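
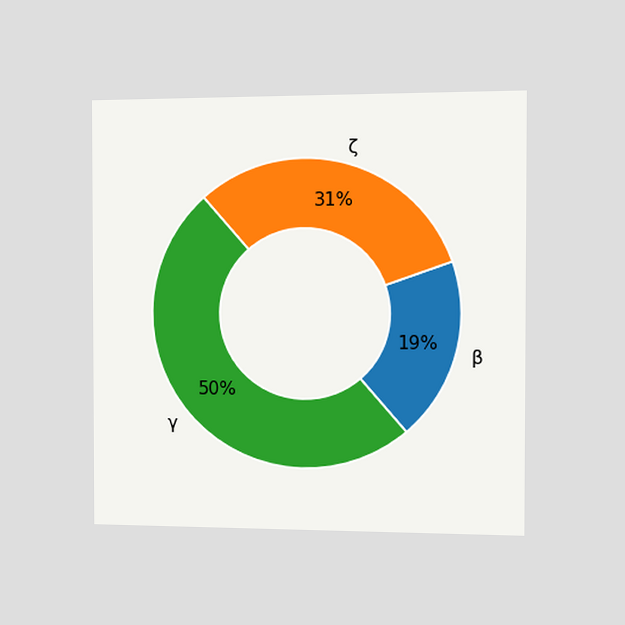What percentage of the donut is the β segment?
The chart is viewed slightly from the right. The β segment takes up 19% of the ring.

19%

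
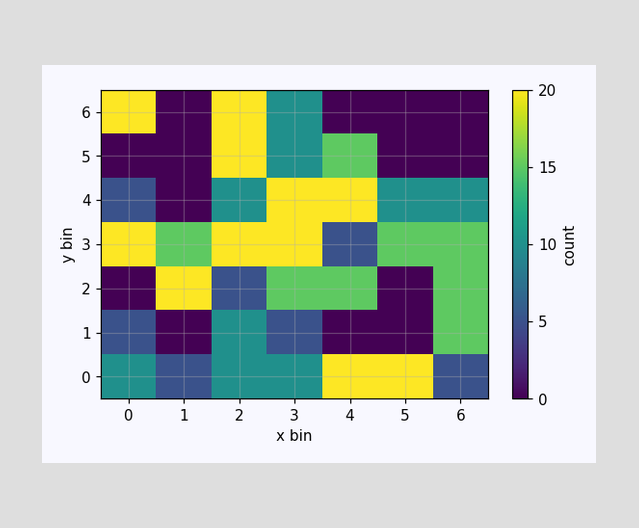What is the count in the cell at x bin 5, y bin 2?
Matching the cell (5, 2) against the colorbar gives 0.

0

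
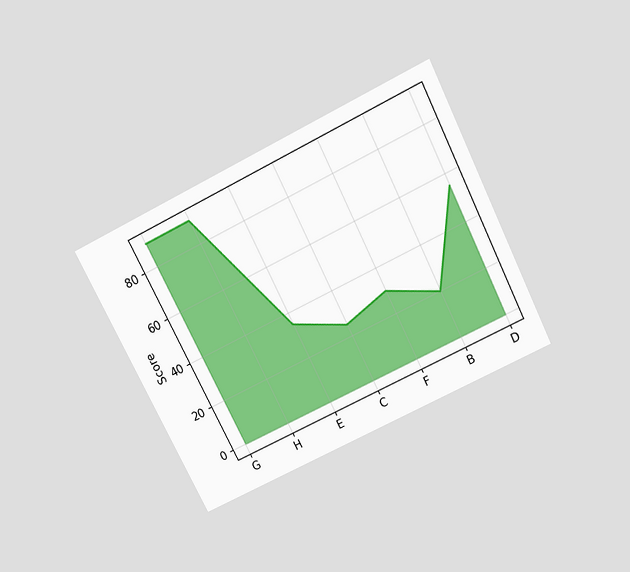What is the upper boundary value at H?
The chart is tilted about 27° counter-clockwise and viewed slightly from above. At H the upper boundary is at 90.

90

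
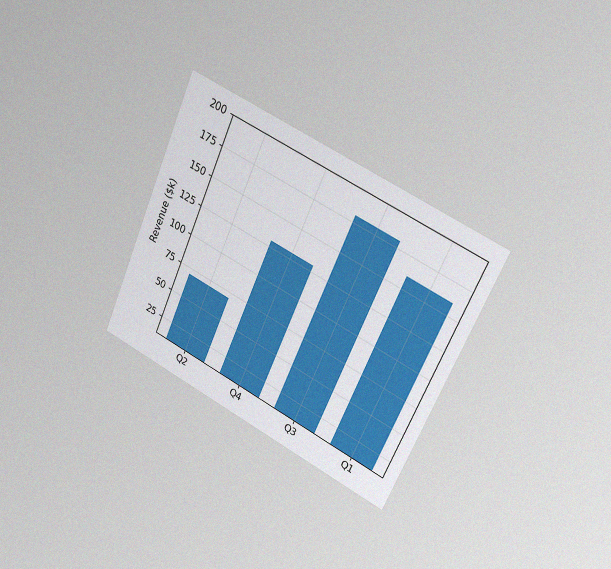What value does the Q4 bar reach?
$130k

The chart is tilted about 24° clockwise and viewed slightly from the right, with some photo noise. Reading along the chart's y-axis, the Q4 bar reaches $130k.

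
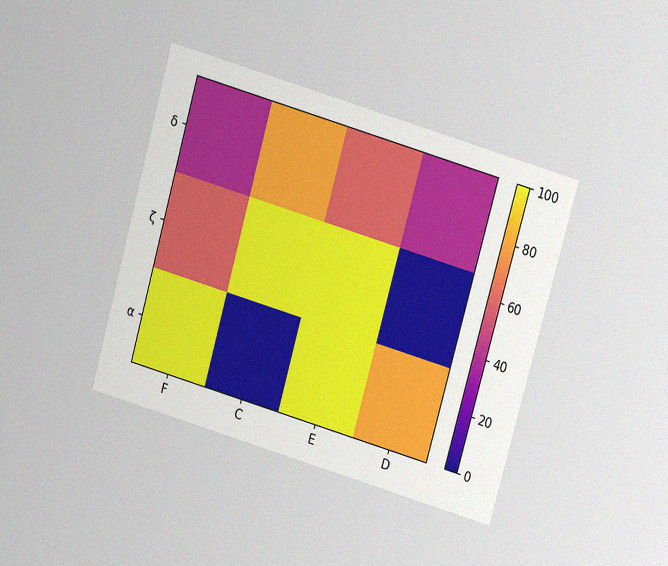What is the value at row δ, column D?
40

The chart is tilted about 16° clockwise and viewed at a slight angle, with some photo noise. Matching cell (δ, D) against the colorbar gives 40.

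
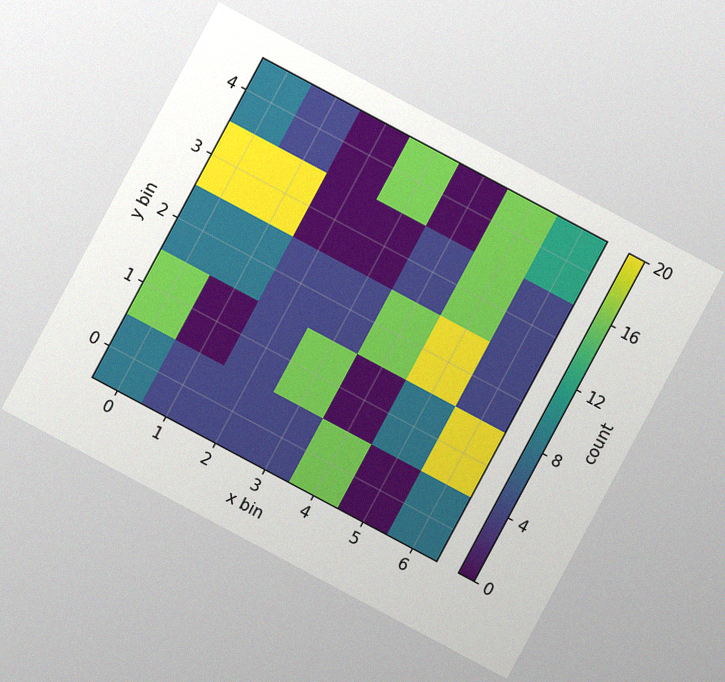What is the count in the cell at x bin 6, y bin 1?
The chart is tilted about 28° clockwise, with some photo noise. Matching the cell (6, 1) against the colorbar gives 20.

20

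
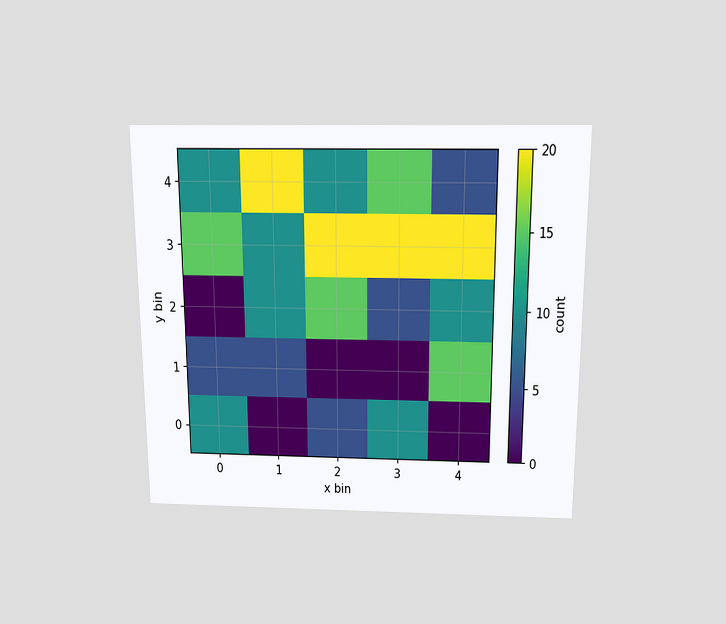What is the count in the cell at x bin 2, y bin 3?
The chart is viewed slightly from above. Matching the cell (2, 3) against the colorbar gives 20.

20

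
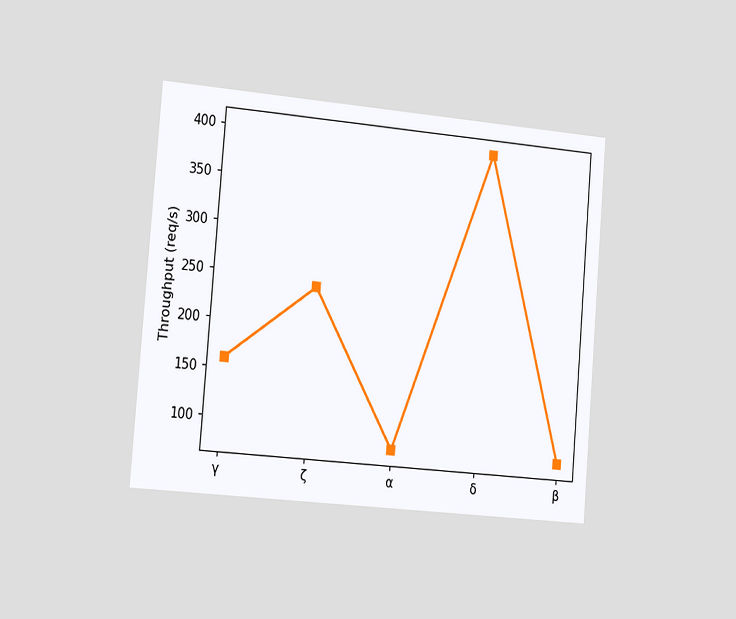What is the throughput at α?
80req/s

The chart is tilted about 5° clockwise and viewed slightly from the left. At α, the line is at 80req/s.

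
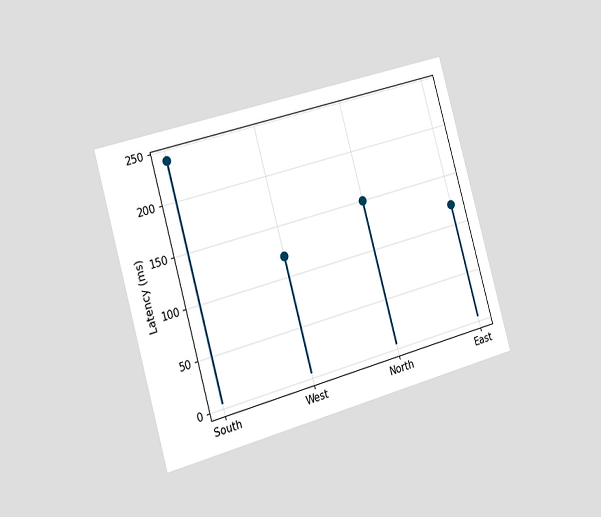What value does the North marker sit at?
150ms

The chart is tilted about 16° counter-clockwise and viewed slightly from the left. The North marker sits at 150ms.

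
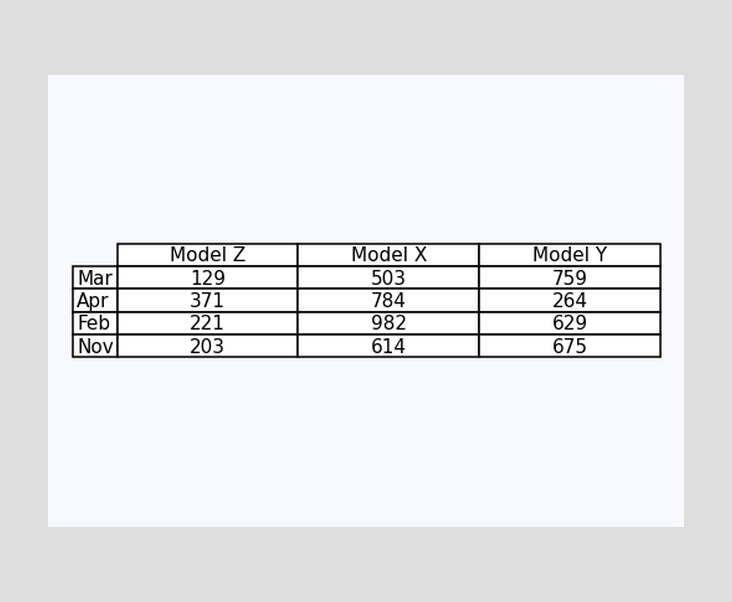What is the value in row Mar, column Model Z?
129

The (Mar, Model Z) cell reads 129.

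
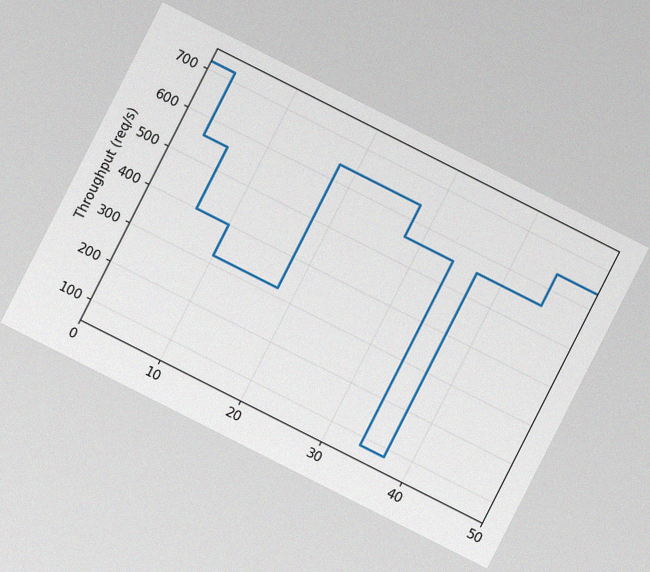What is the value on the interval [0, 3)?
The chart is tilted about 27° clockwise, with some photo noise. On [0, 3) the step sits at 720req/s.

720req/s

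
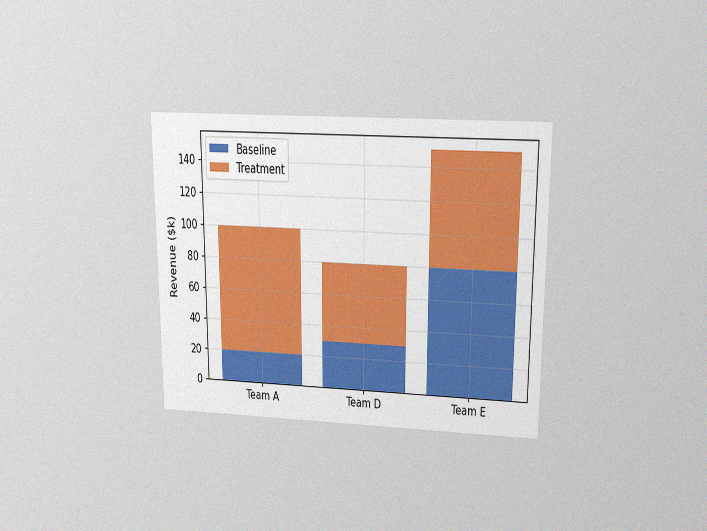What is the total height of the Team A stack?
$100k

The chart is viewed slightly from above, with some photo noise. The Team A stack's top reaches $100k on the y-axis.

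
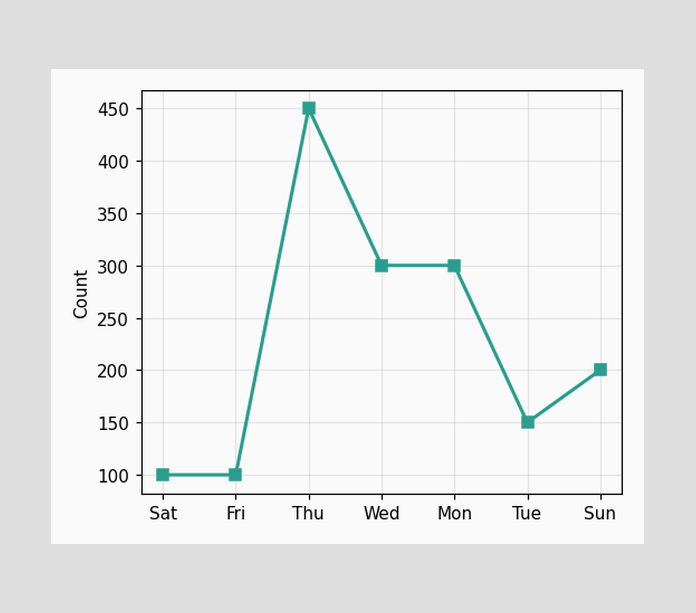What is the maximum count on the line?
The highest point is at Thu, and reading across to the y-axis gives 450.

450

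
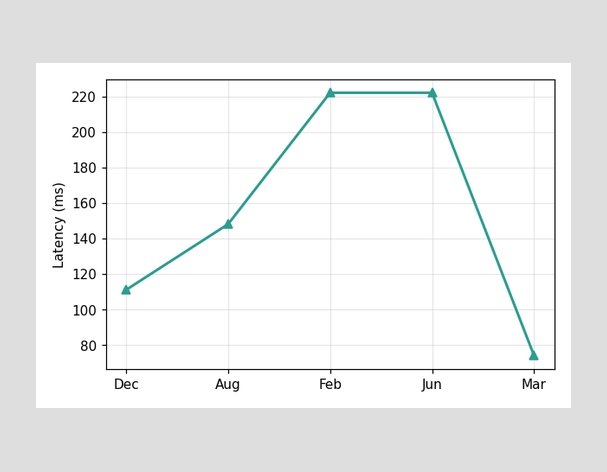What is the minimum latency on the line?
74ms

The lowest point is at Mar, and reading across to the y-axis gives 74ms.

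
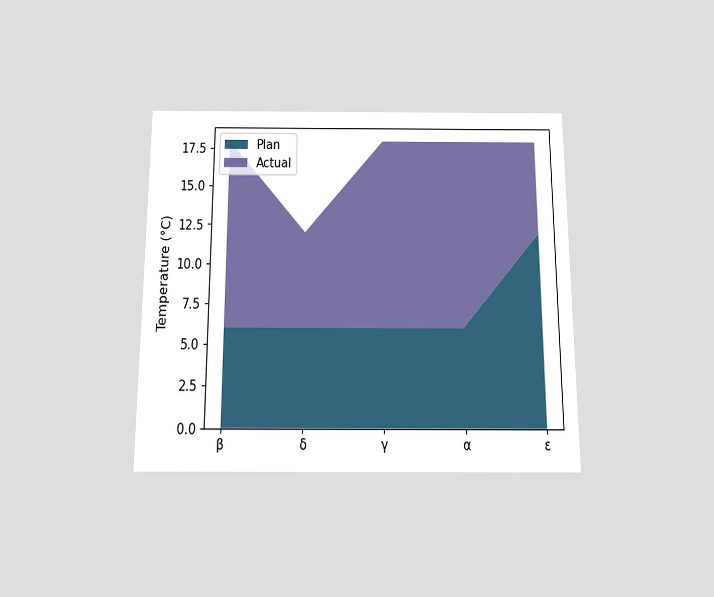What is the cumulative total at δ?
The chart is viewed slightly from below. The stacked total at δ reaches 12°C.

12°C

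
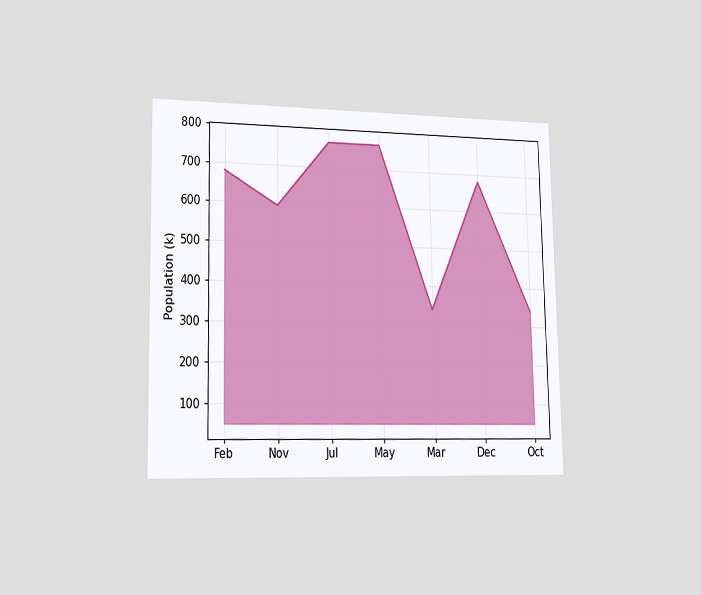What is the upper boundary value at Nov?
The chart is viewed slightly from the left. At Nov the upper boundary is at 595k.

595k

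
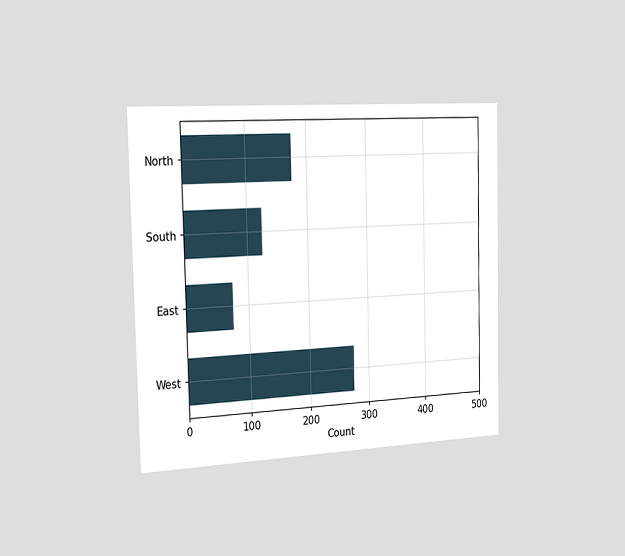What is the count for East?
75

The chart is viewed slightly from the left. Reading along the chart's x-axis, the East bar reaches 75.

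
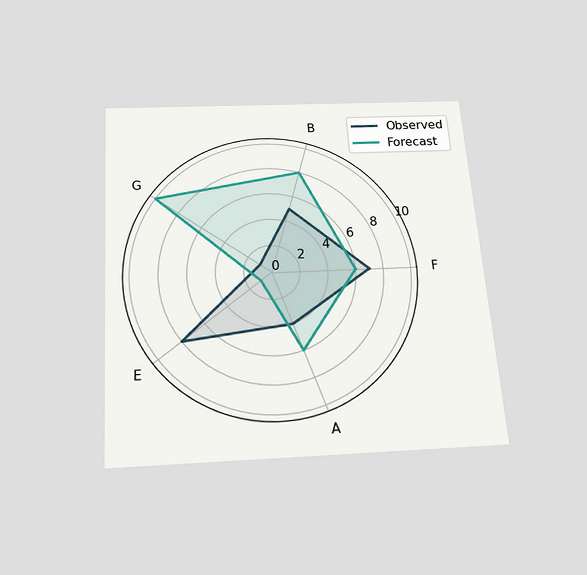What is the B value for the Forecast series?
8

The chart is tilted about 4° counter-clockwise and viewed slightly from below. On the B axis, Forecast reaches 8.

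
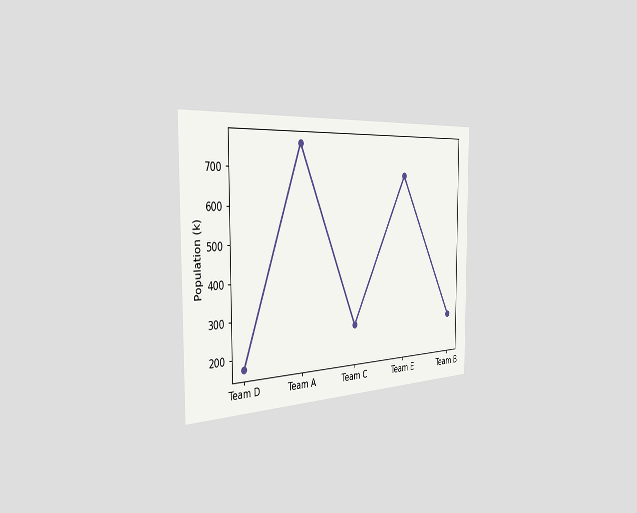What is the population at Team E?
680k

The chart is viewed slightly from the left. At Team E, the line is at 680k.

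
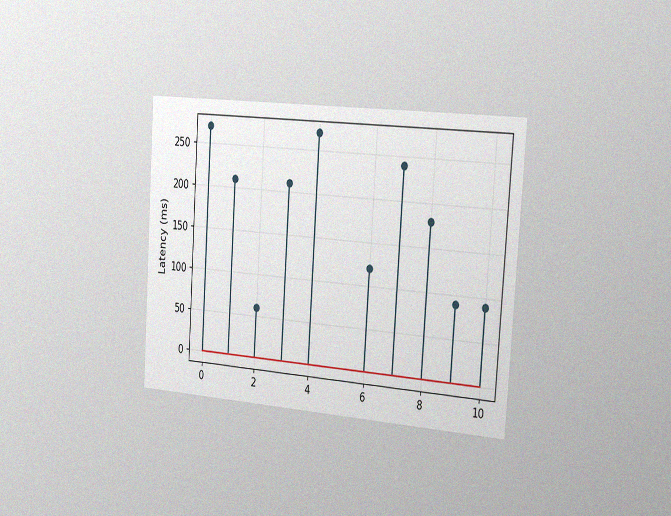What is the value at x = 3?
The chart is tilted about 4° clockwise and viewed slightly from the right, with some photo noise. The stem at x=3 reaches 210ms.

210ms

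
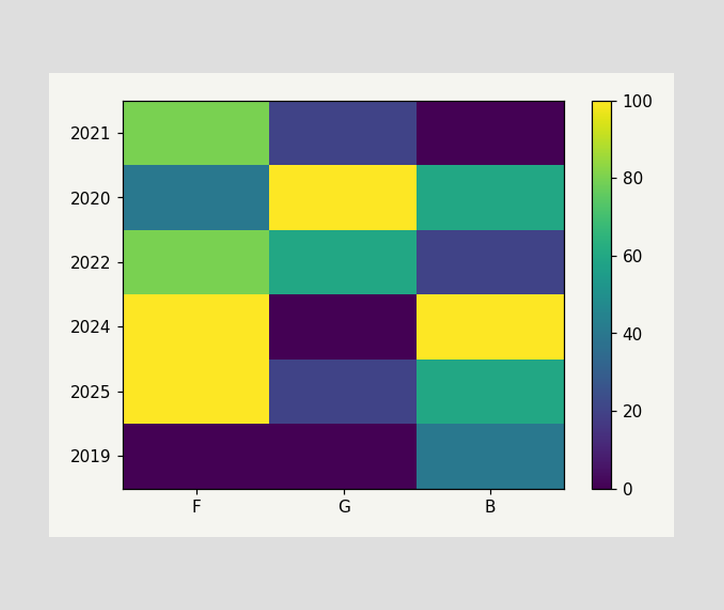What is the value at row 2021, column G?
Matching cell (2021, G) against the colorbar gives 20.

20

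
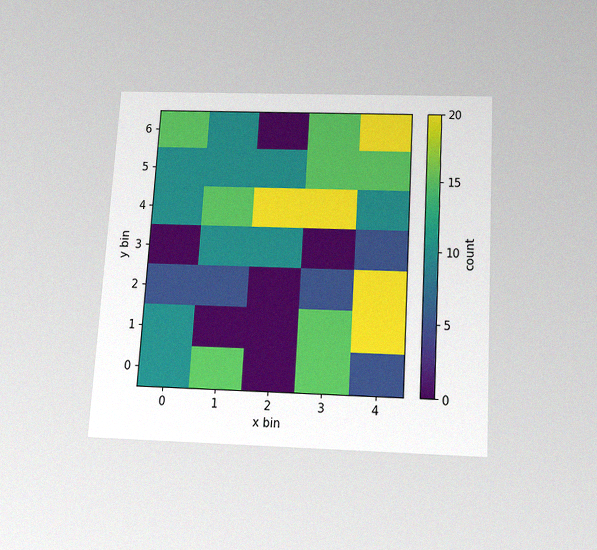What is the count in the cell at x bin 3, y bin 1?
15

The chart is tilted about 3° clockwise and viewed slightly from below, with some photo noise. Matching the cell (3, 1) against the colorbar gives 15.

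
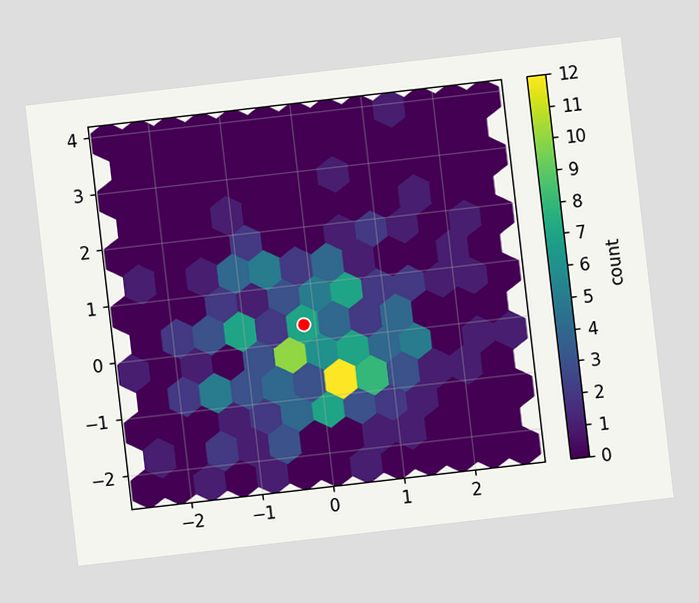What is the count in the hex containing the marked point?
7

The chart is tilted about 7° counter-clockwise. The marked hex reads 7 on the colorbar.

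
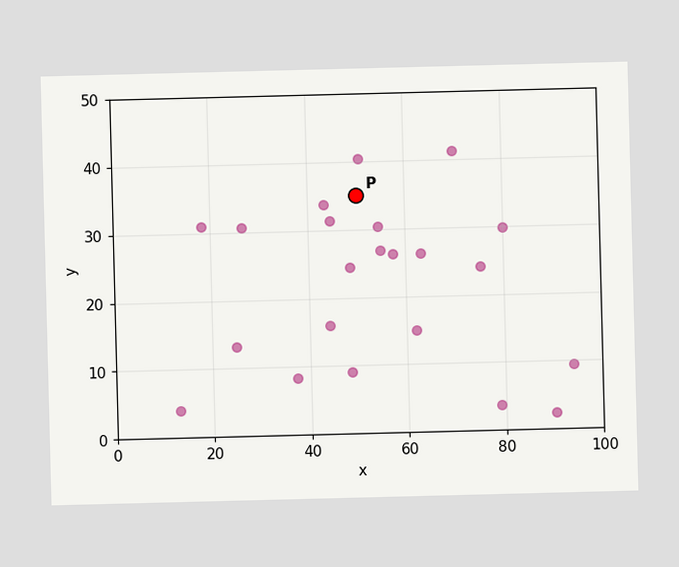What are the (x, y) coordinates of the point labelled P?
(50, 35)

Following the gridlines from P to each axis, P sits at (50, 35).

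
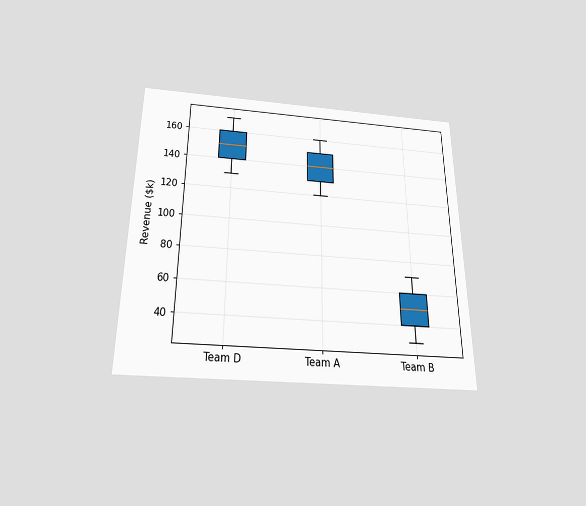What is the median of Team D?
$150k

The chart is viewed slightly from below. The median line in the Team D box sits at $150k.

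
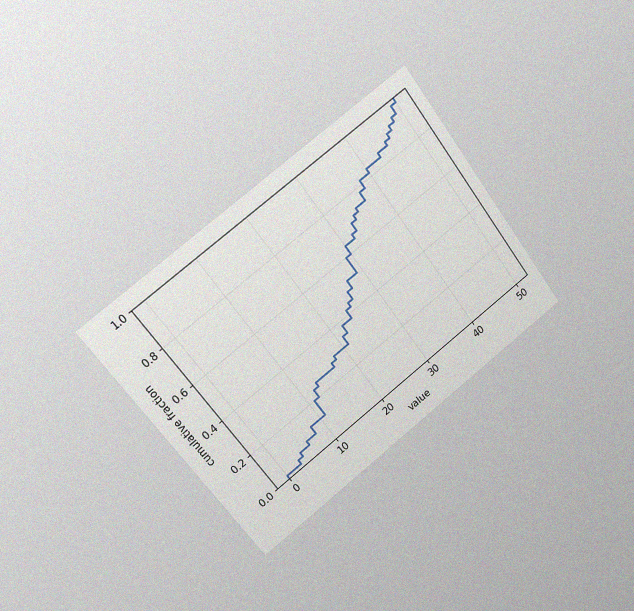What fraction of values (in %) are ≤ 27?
The chart is tilted about 37° counter-clockwise and viewed slightly from the left, with some photo noise. At x=27 the ECDF step is at 52%.

52%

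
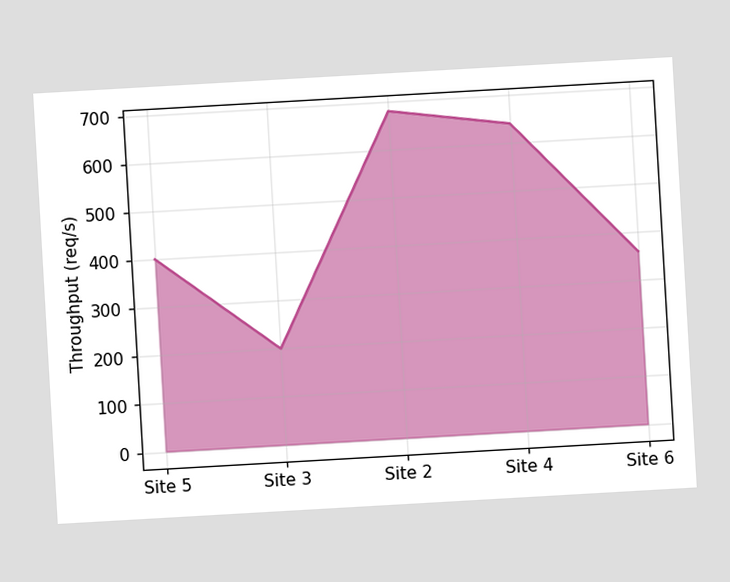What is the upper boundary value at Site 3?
The chart is tilted about 3° counter-clockwise. At Site 3 the upper boundary is at 200req/s.

200req/s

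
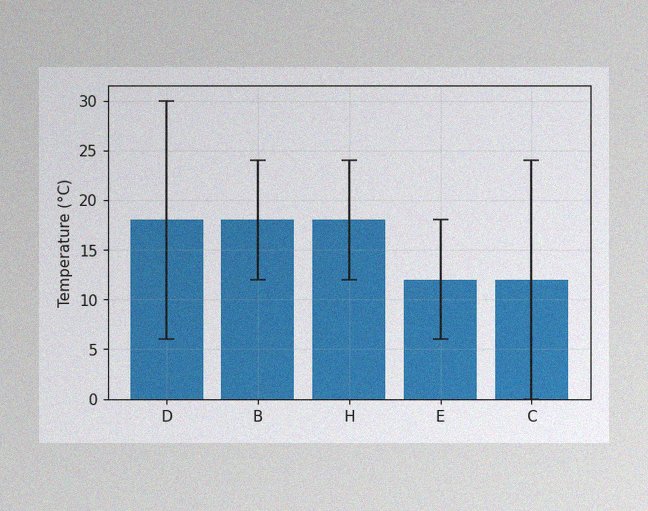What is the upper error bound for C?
The image has some photo noise and uneven lighting. The C bar's upper whisker reaches 24°C.

24°C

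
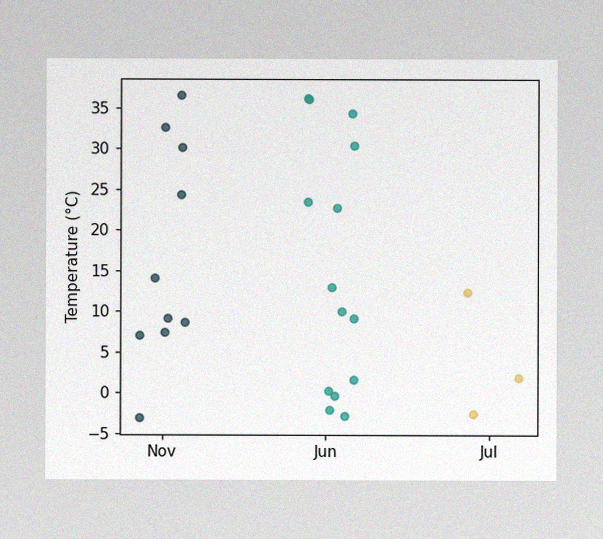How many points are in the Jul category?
3

The image has some photo noise and uneven lighting. Counting the markers in the Jul column gives 3.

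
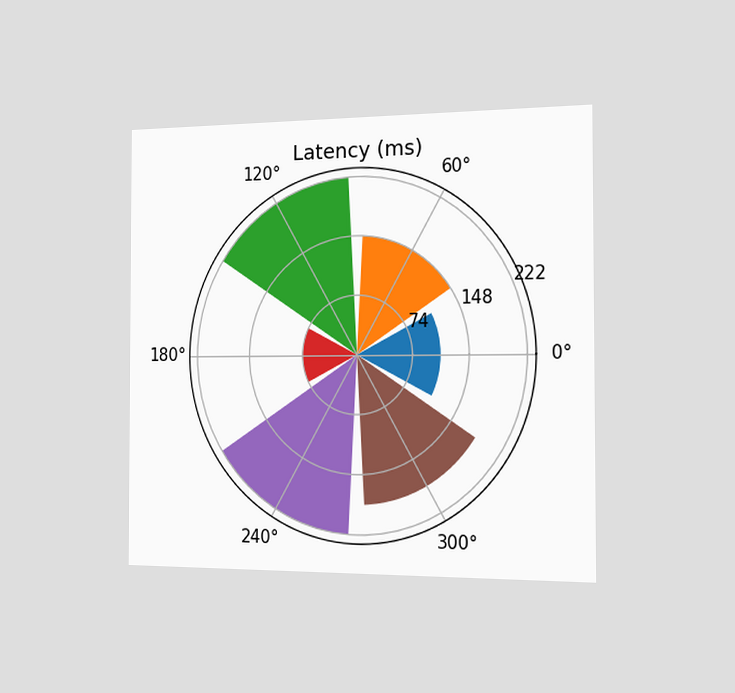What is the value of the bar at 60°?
148ms

The chart is viewed slightly from the right. The bar at 60° reaches 148ms on the radial axis.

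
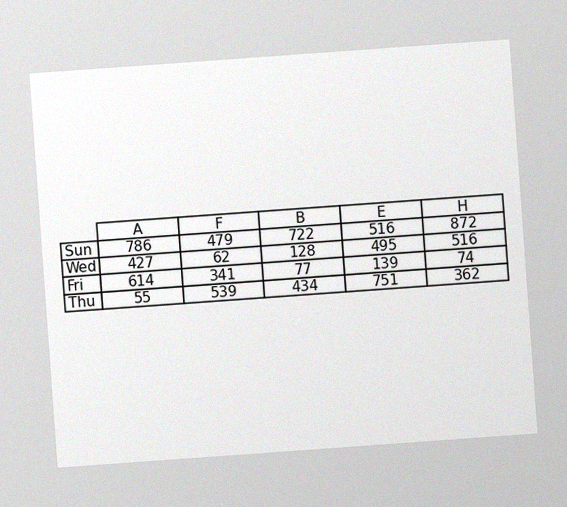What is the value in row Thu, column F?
539

The chart is tilted about 4° counter-clockwise, with some photo noise. The (Thu, F) cell reads 539.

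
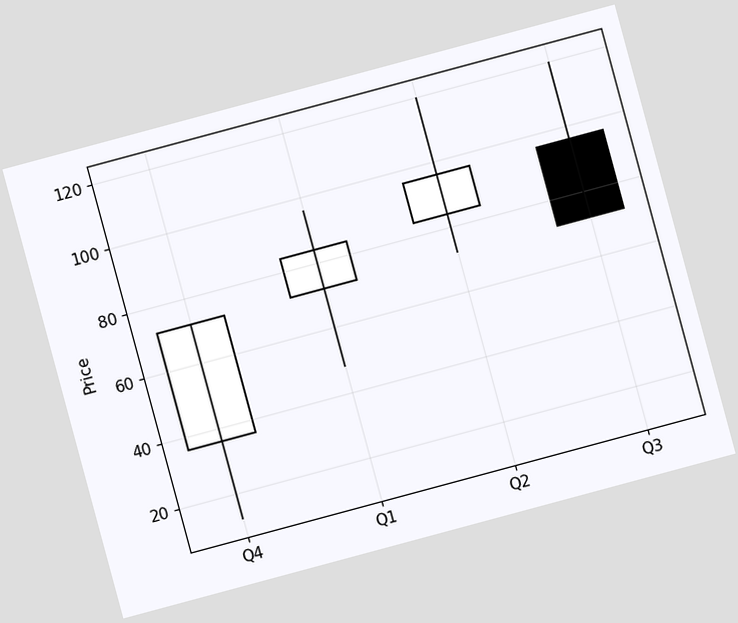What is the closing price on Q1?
The chart is tilted about 15° counter-clockwise. The Q1 candle closes at 84.

84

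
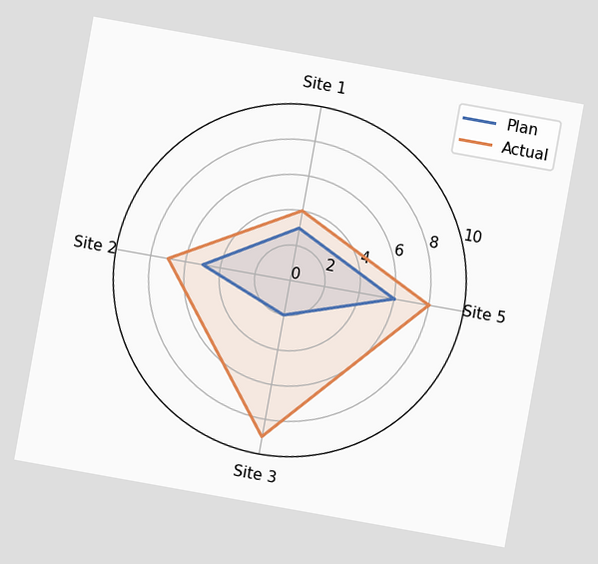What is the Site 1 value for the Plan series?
3

The chart is tilted about 10° clockwise. On the Site 1 axis, Plan reaches 3.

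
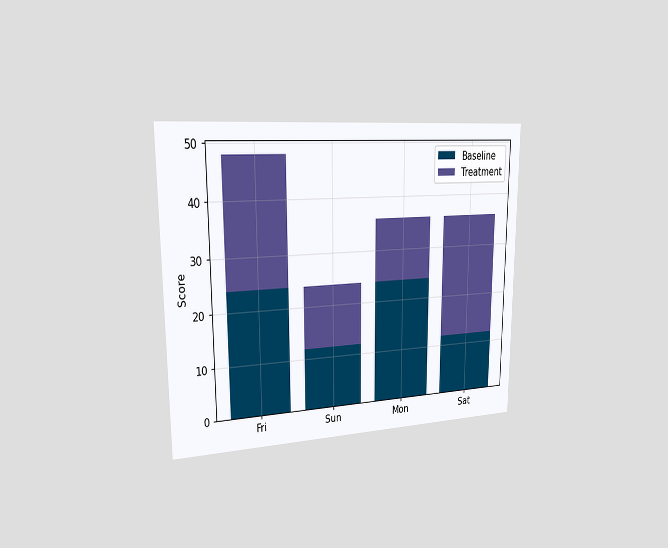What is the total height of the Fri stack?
The chart is viewed slightly from the left. The Fri stack's top reaches 48 on the y-axis.

48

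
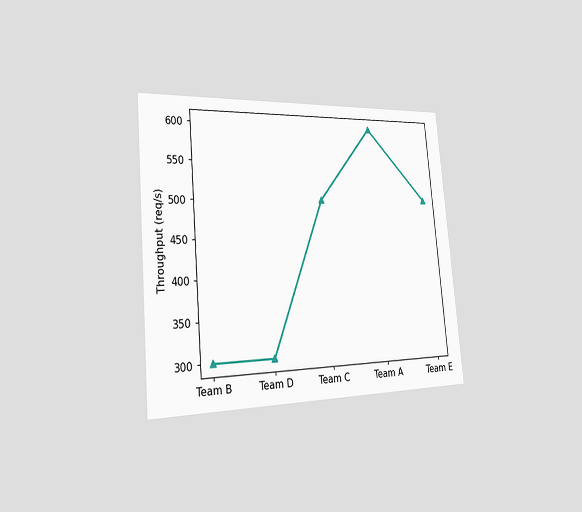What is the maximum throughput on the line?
The chart is tilted about 5° counter-clockwise and viewed slightly from the left. The highest point is at Team A, and reading across to the y-axis gives 600req/s.

600req/s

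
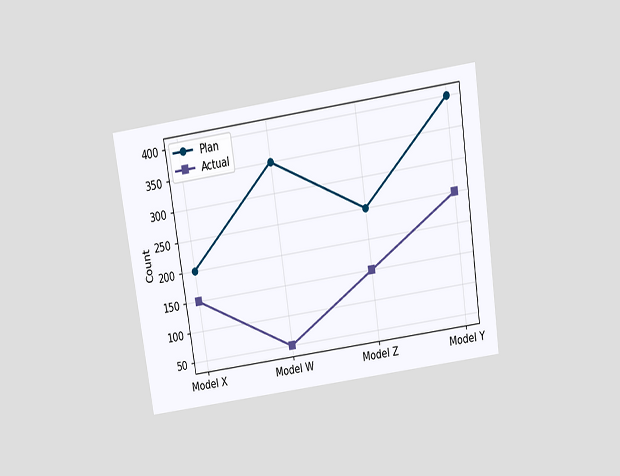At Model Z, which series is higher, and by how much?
The chart is tilted about 8° counter-clockwise and viewed slightly from above. At Model Z, Plan sits above the other line by 100.

Plan, by 100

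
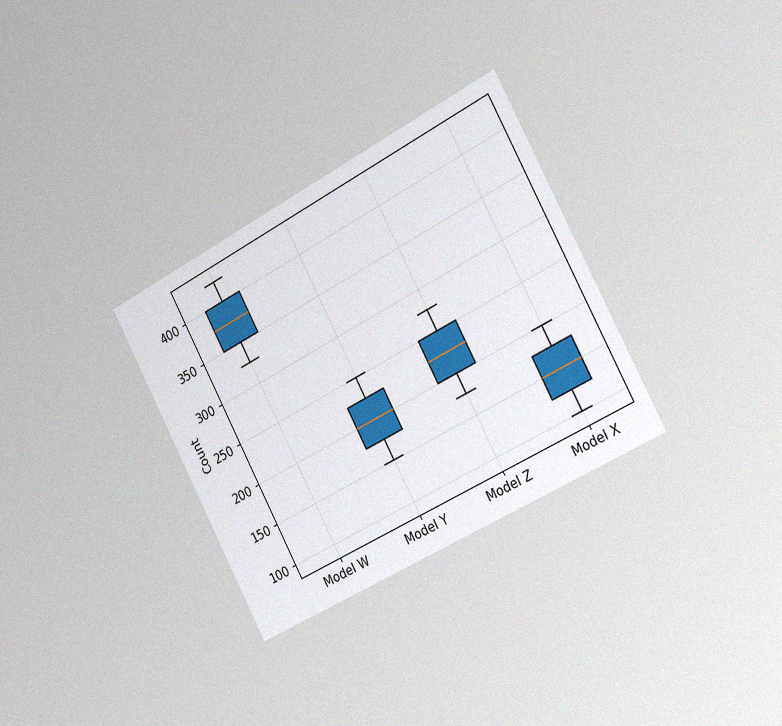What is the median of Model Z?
225

The chart is tilted about 28° counter-clockwise and viewed slightly from the right, with some photo noise. The median line in the Model Z box sits at 225.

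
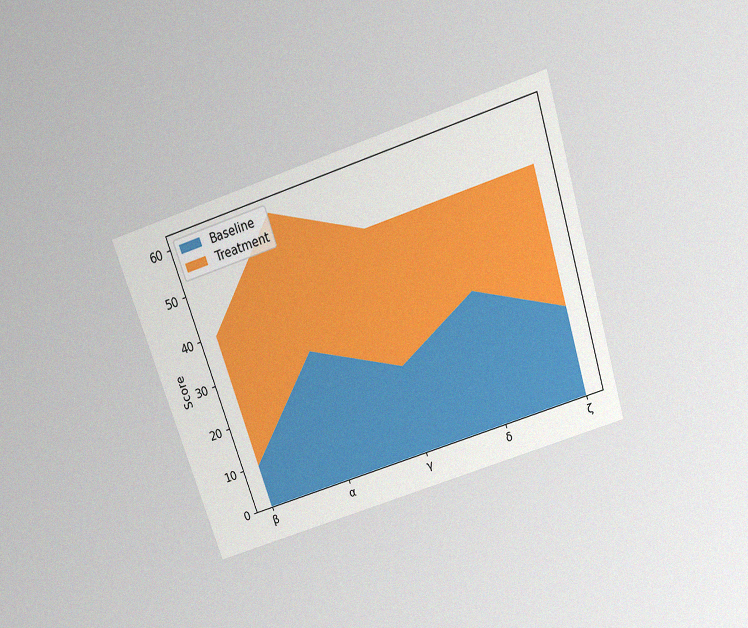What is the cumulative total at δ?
The chart is tilted about 18° counter-clockwise and viewed slightly from above, with some photo noise. The stacked total at δ reaches 50.

50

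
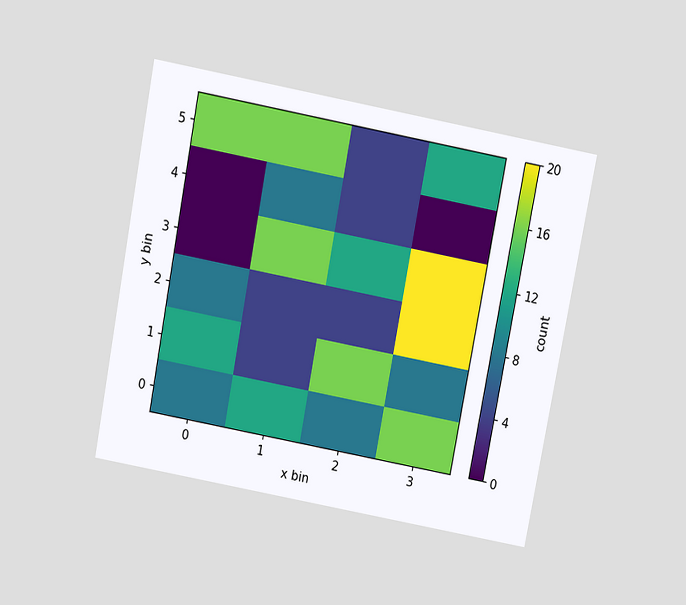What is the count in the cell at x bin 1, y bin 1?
The chart is tilted about 11° clockwise and viewed slightly from above. Matching the cell (1, 1) against the colorbar gives 4.

4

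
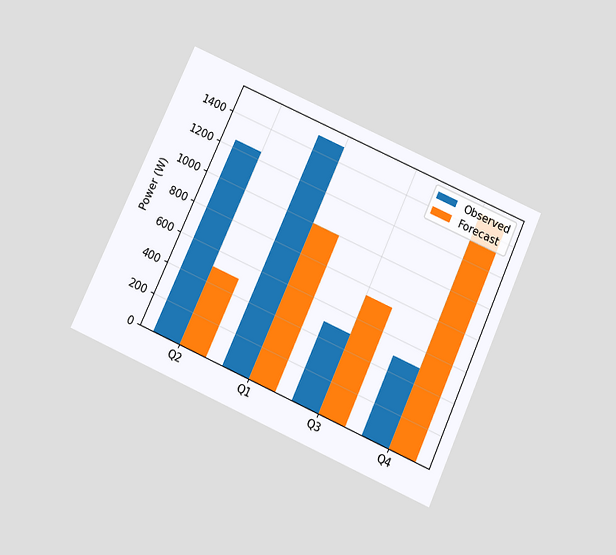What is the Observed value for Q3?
500W

The chart is tilted about 24° clockwise and viewed slightly from below. The Observed bar at Q3 reaches 500W on the y-axis.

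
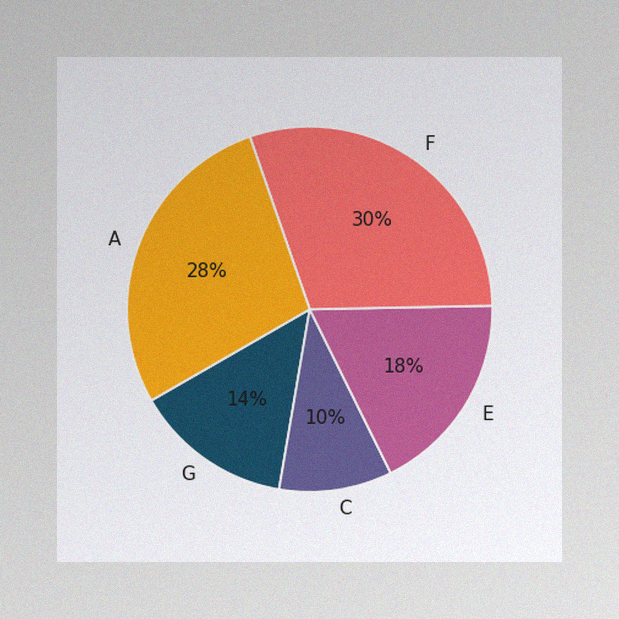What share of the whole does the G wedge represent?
14%

The image has some photo noise and uneven lighting. The G slice takes up 14% of the pie.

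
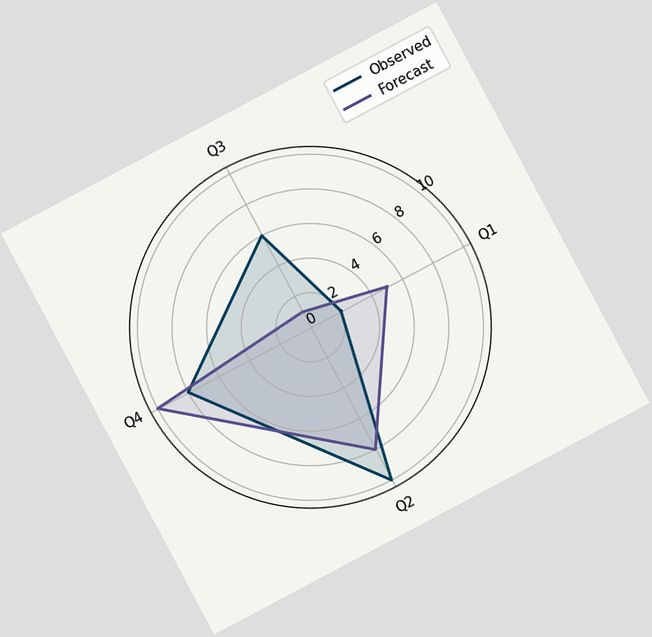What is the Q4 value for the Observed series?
8

The chart is tilted about 28° counter-clockwise. On the Q4 axis, Observed reaches 8.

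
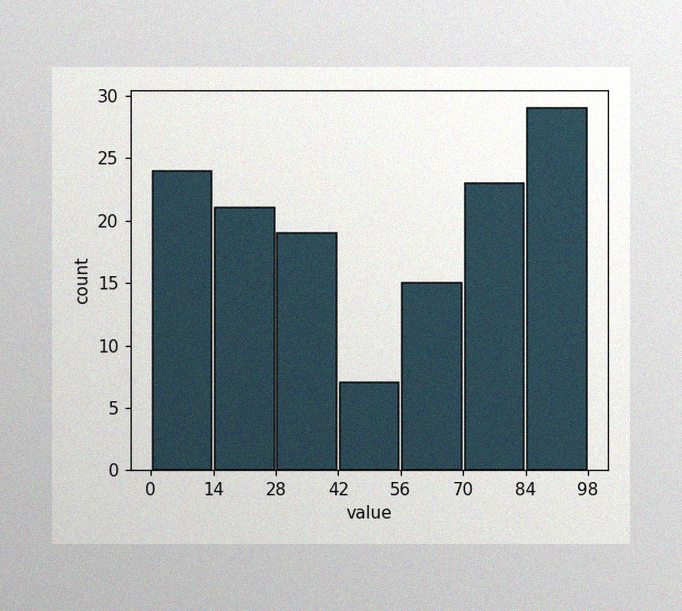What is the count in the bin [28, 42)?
The image has some photo noise and uneven lighting. The [28, 42) bin has height 19.

19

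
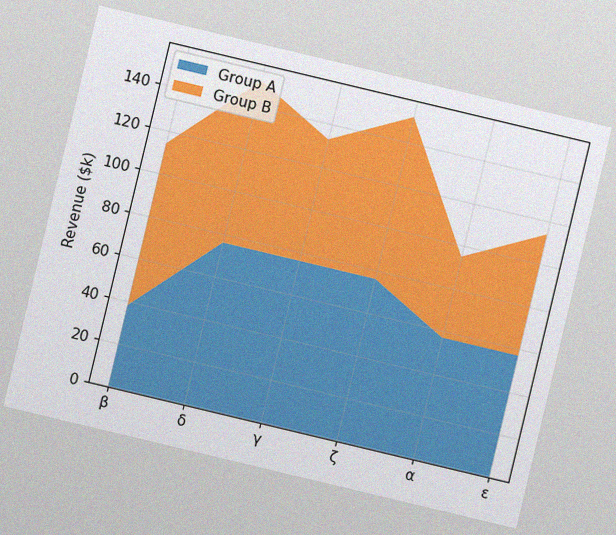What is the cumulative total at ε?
$114k

The chart is tilted about 13° clockwise, with some photo noise. The stacked total at ε reaches $114k.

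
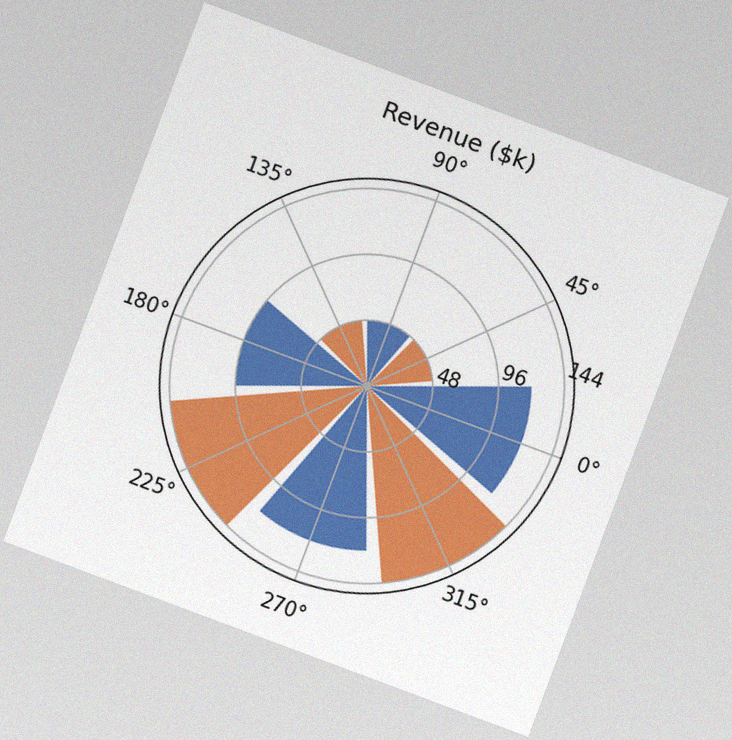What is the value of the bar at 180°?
$96k

The chart is tilted about 20° clockwise, with some photo noise. The bar at 180° reaches $96k on the radial axis.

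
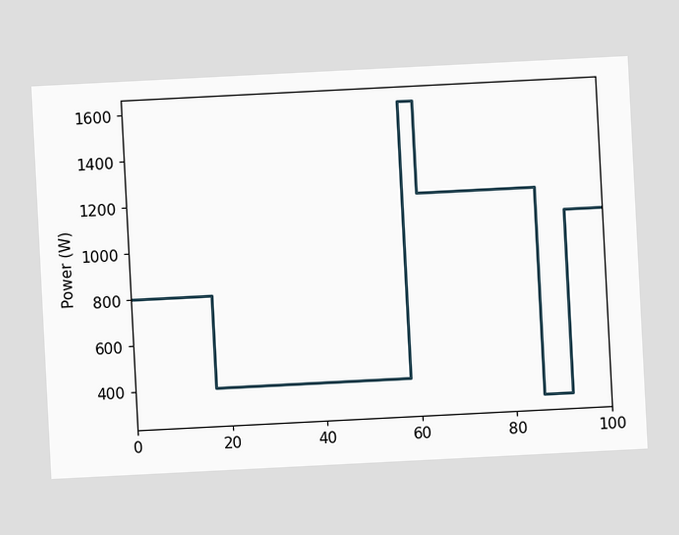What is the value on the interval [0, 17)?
800W

The chart is tilted about 3° counter-clockwise. On [0, 17) the step sits at 800W.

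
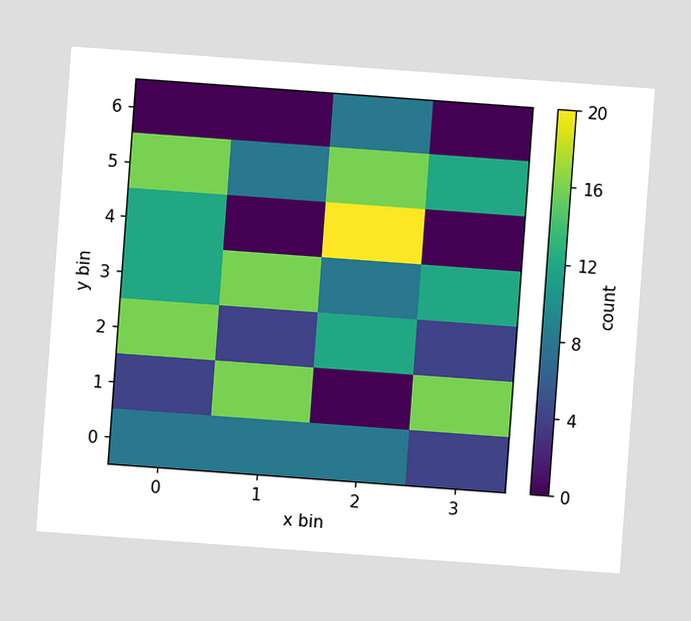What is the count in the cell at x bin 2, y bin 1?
0

The chart is tilted about 4° clockwise. Matching the cell (2, 1) against the colorbar gives 0.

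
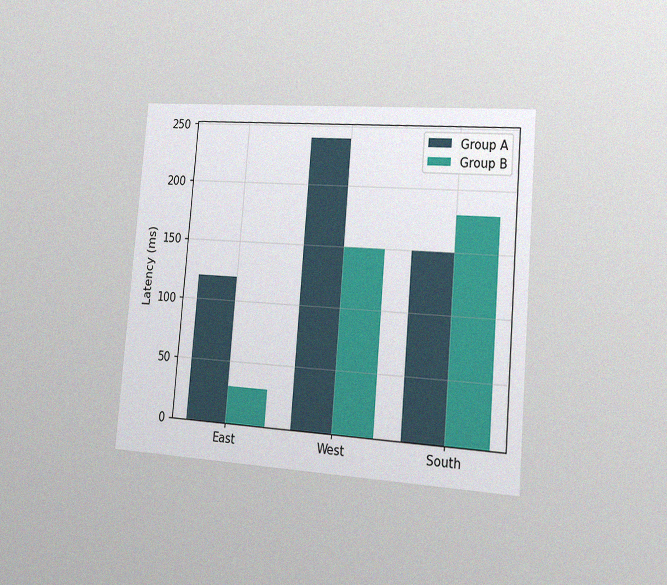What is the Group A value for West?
The chart is tilted about 5° clockwise and viewed slightly from the right, with some photo noise. The Group A bar at West reaches 240ms on the y-axis.

240ms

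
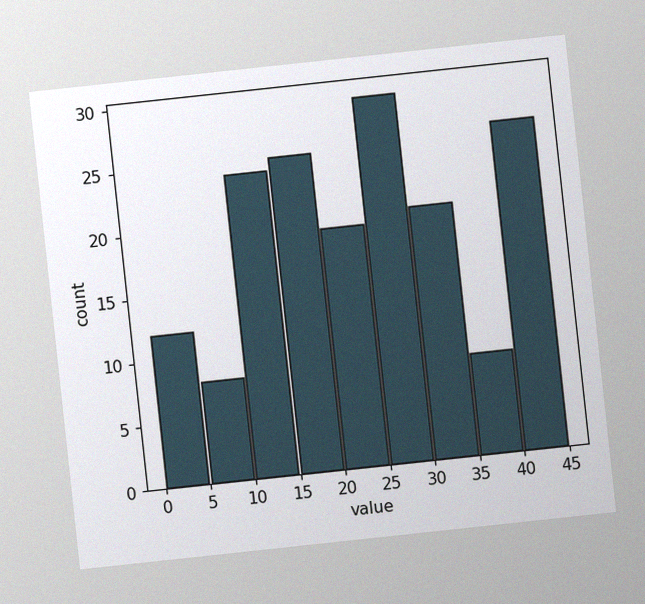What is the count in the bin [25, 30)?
29

The chart is tilted about 6° counter-clockwise, with some photo noise. The [25, 30) bin has height 29.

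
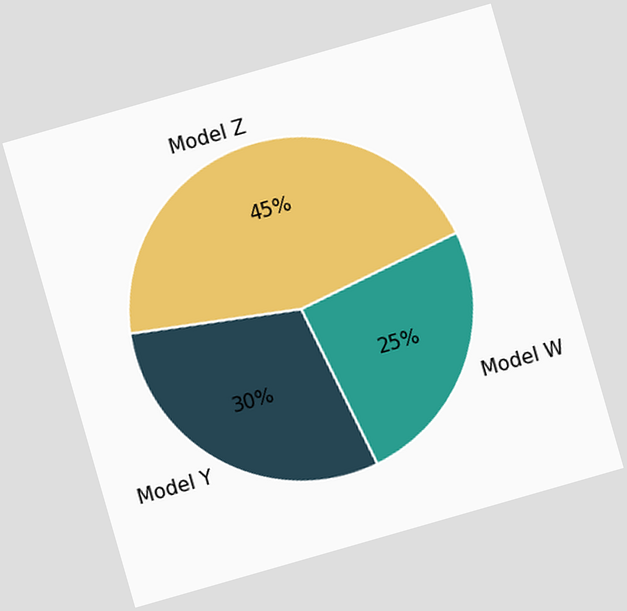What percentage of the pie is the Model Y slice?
30%

The chart is tilted about 16° counter-clockwise. The Model Y slice takes up 30% of the pie.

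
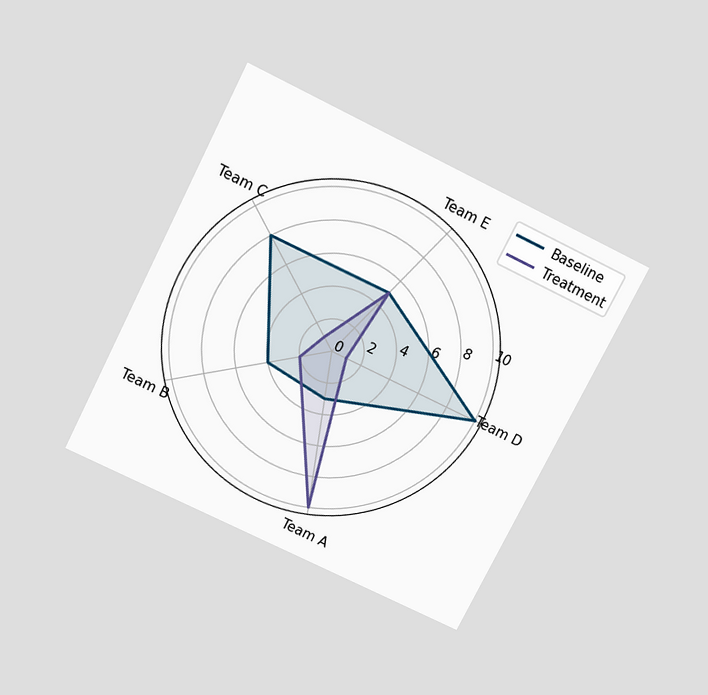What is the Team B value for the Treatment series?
The chart is tilted about 27° clockwise and viewed slightly from above. On the Team B axis, Treatment reaches 2.

2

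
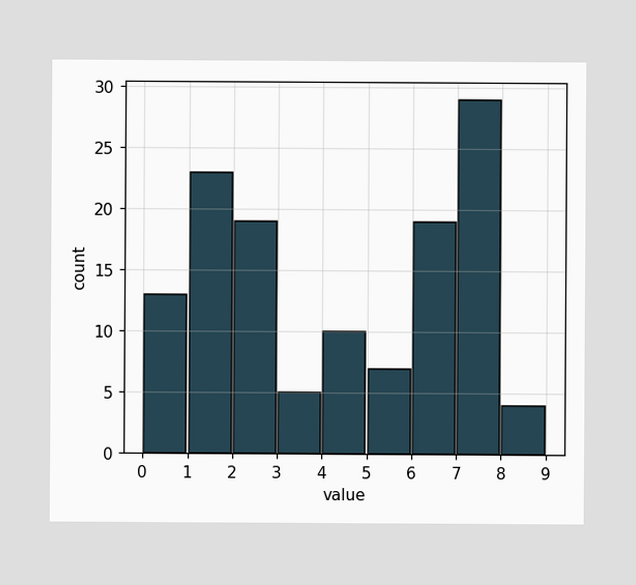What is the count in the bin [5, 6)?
7

The [5, 6) bin has height 7.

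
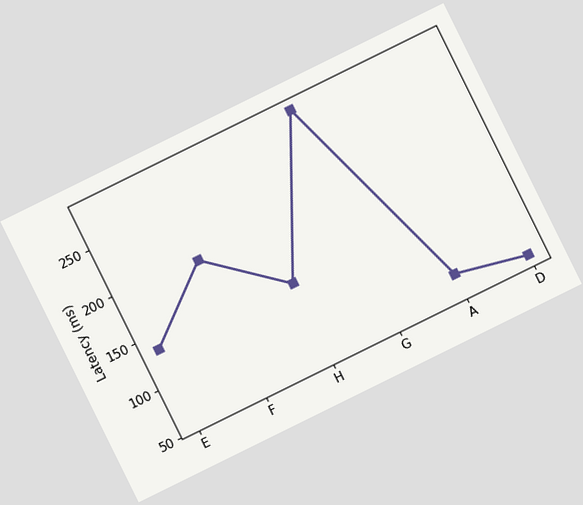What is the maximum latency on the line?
The chart is tilted about 26° counter-clockwise. The highest point is at G, and reading across to the y-axis gives 285ms.

285ms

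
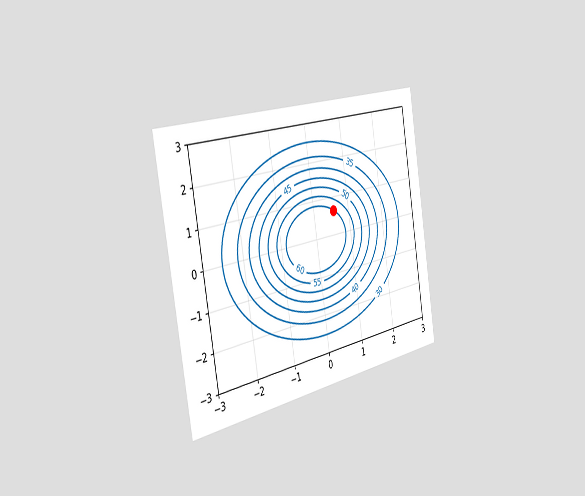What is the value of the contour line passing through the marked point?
60

The chart is tilted about 10° counter-clockwise and viewed slightly from the left. The marked point sits on the contour labelled 60.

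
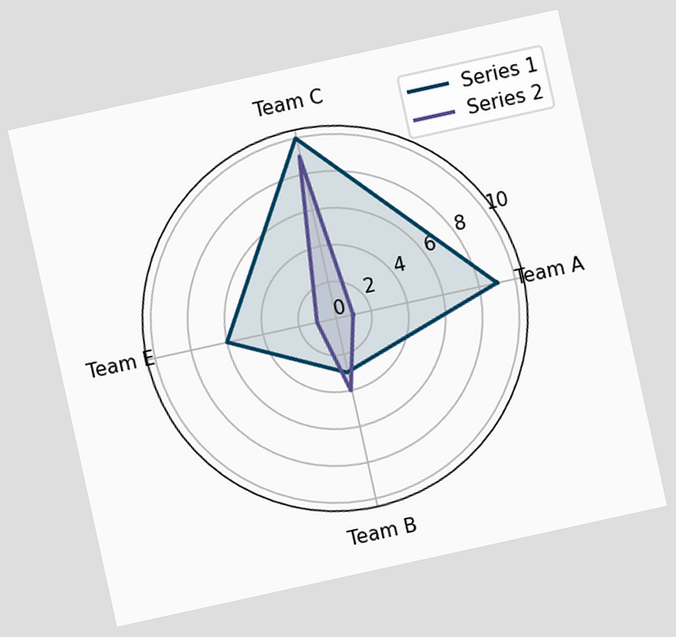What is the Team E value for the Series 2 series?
The chart is tilted about 12° counter-clockwise. On the Team E axis, Series 2 reaches 1.

1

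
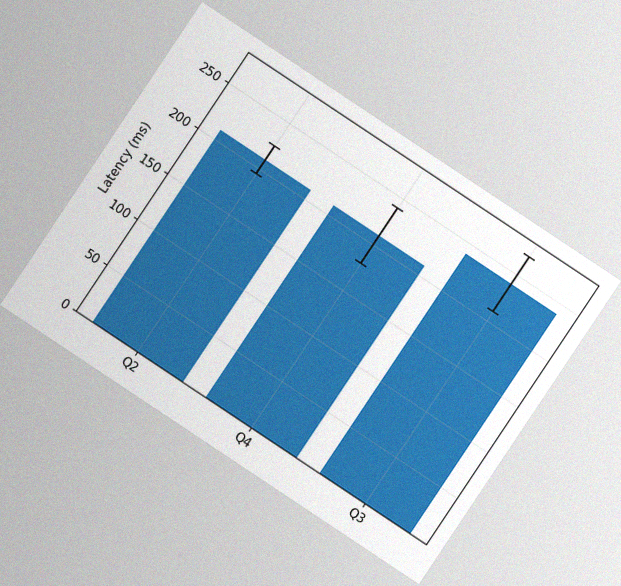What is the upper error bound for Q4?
The chart is tilted about 34° clockwise, with some photo noise. The Q4 bar's upper whisker reaches 240ms.

240ms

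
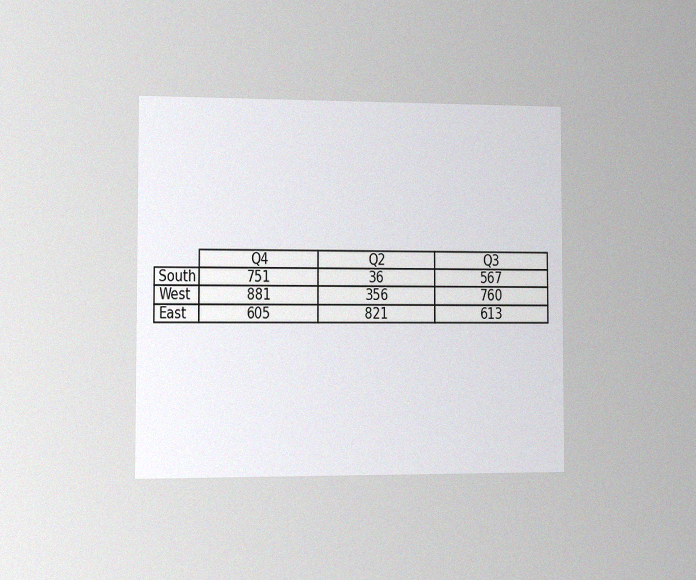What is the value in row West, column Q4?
881

The chart is viewed slightly from the left, with some photo noise. The (West, Q4) cell reads 881.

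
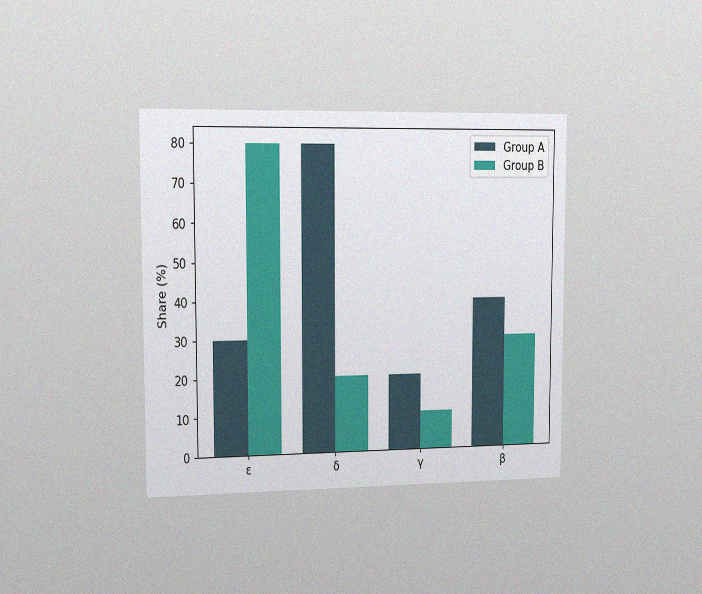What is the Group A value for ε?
The chart is viewed slightly from the left, with some photo noise. The Group A bar at ε reaches 30% on the y-axis.

30%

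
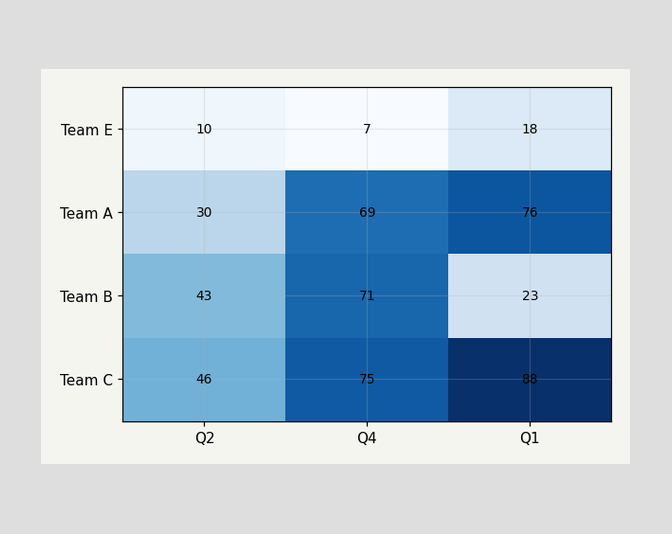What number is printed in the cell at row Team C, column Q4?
75

The (Team C, Q4) cell reads 75.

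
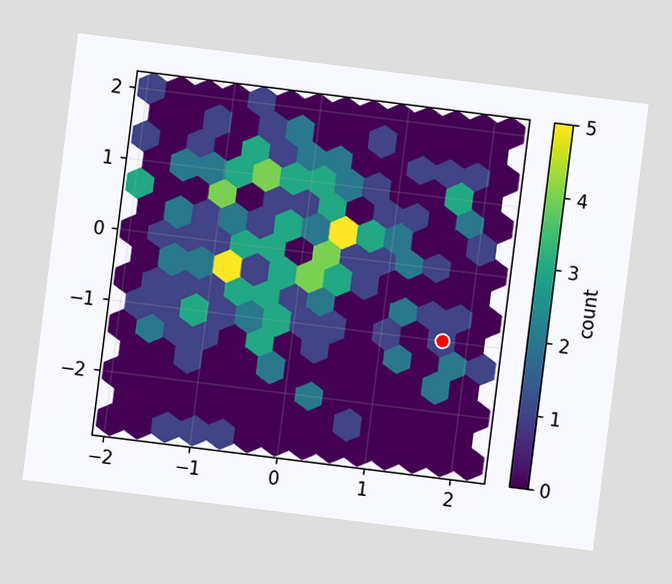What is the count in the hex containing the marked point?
1

The chart is tilted about 7° clockwise. The marked hex reads 1 on the colorbar.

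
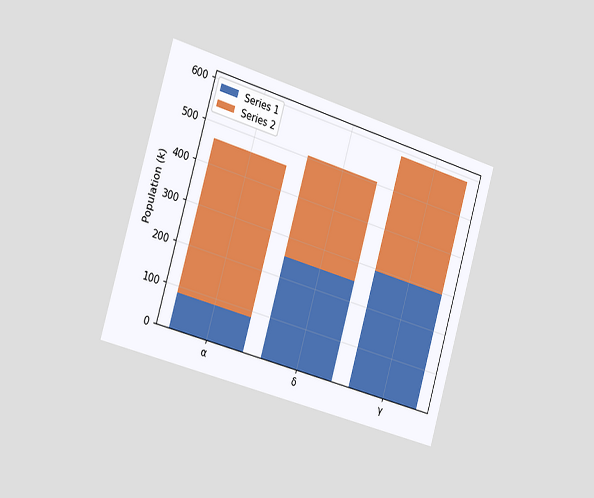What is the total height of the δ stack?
The chart is tilted about 16° clockwise and viewed slightly from the left. The δ stack's top reaches 504k on the y-axis.

504k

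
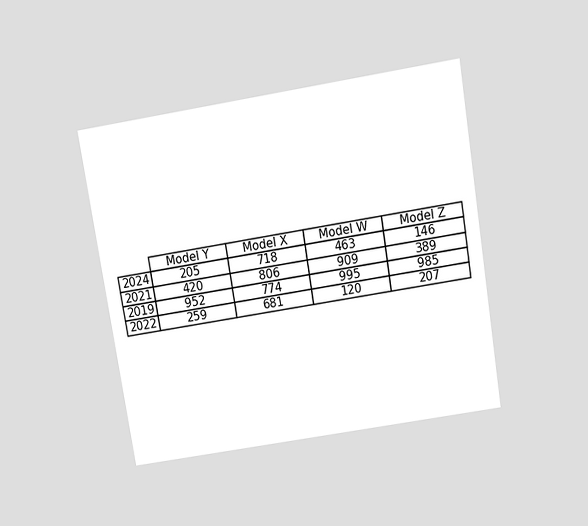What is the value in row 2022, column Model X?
The chart is tilted about 9° counter-clockwise and viewed slightly from above. The (2022, Model X) cell reads 681.

681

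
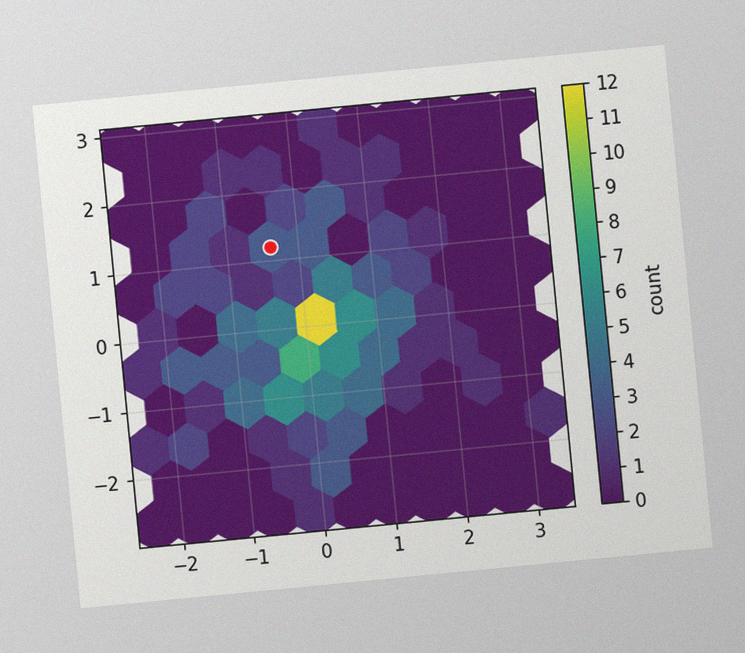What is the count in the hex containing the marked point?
3

The chart is tilted about 5° counter-clockwise, with some photo noise. The marked hex reads 3 on the colorbar.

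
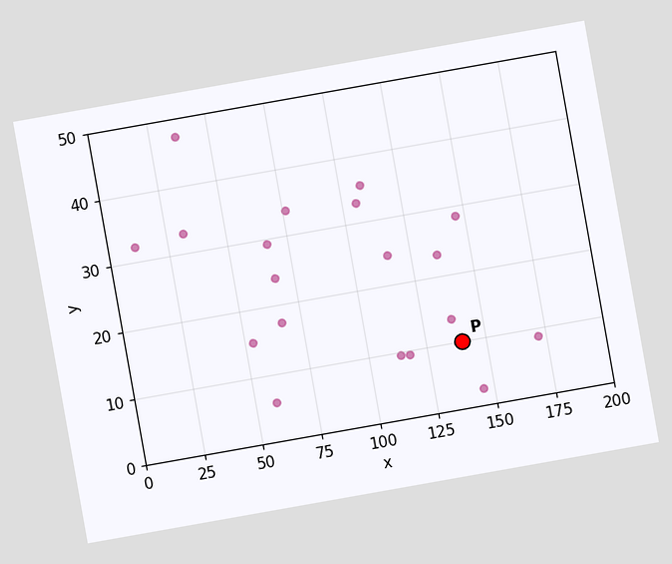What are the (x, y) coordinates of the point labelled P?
(140, 10)

The chart is tilted about 10° counter-clockwise. Following the gridlines from P to each axis, P sits at (140, 10).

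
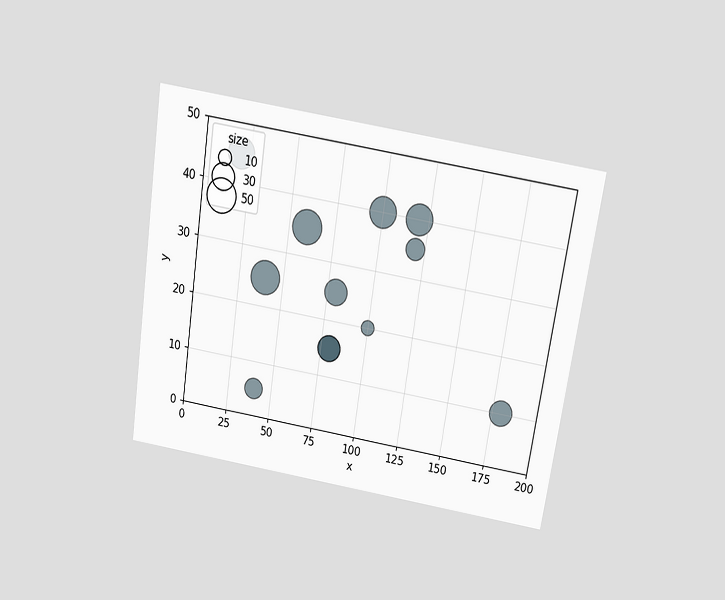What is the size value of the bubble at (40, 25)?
The chart is tilted about 9° clockwise and viewed slightly from above. Matching the bubble at (40, 25) against the size legend gives 50.

50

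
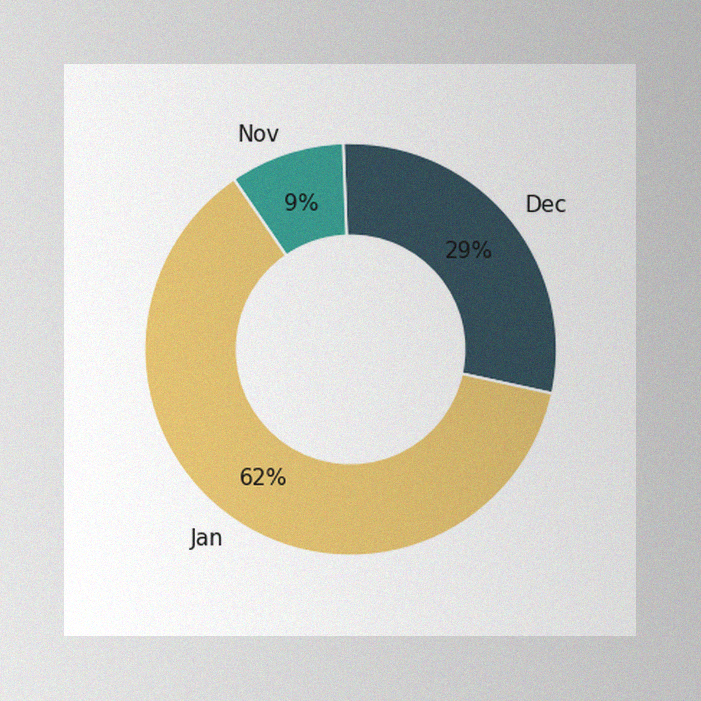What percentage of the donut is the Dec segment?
The image has some photo noise and uneven lighting. The Dec segment takes up 29% of the ring.

29%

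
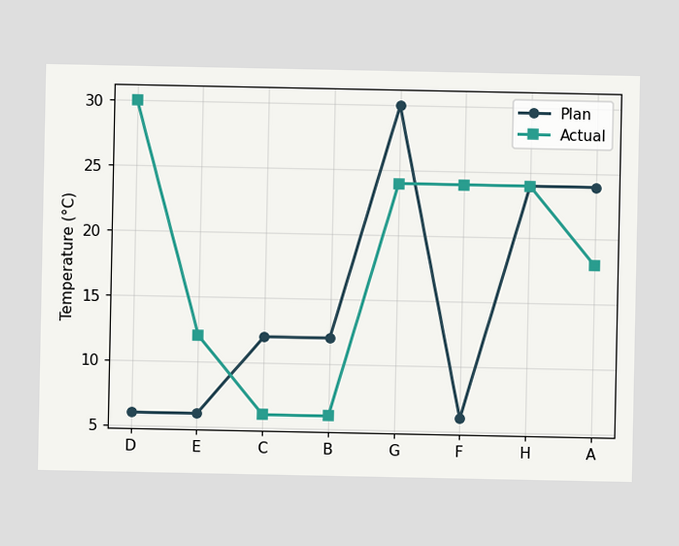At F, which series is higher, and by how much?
At F, Actual sits above the other line by 18°C.

Actual, by 18°C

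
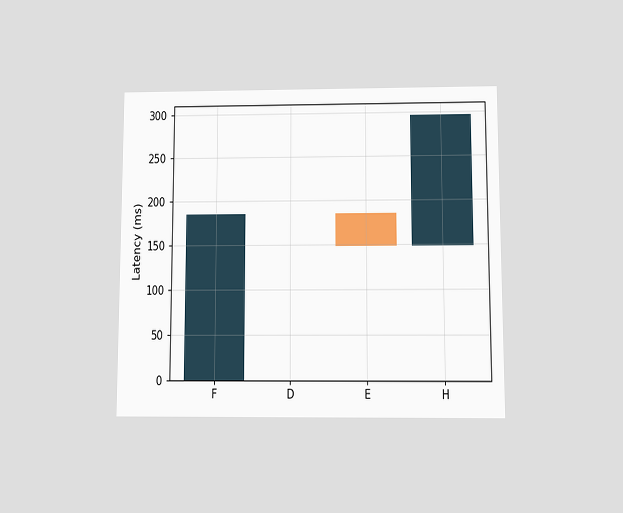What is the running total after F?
The chart is viewed slightly from below. After F the running total reaches 185ms.

185ms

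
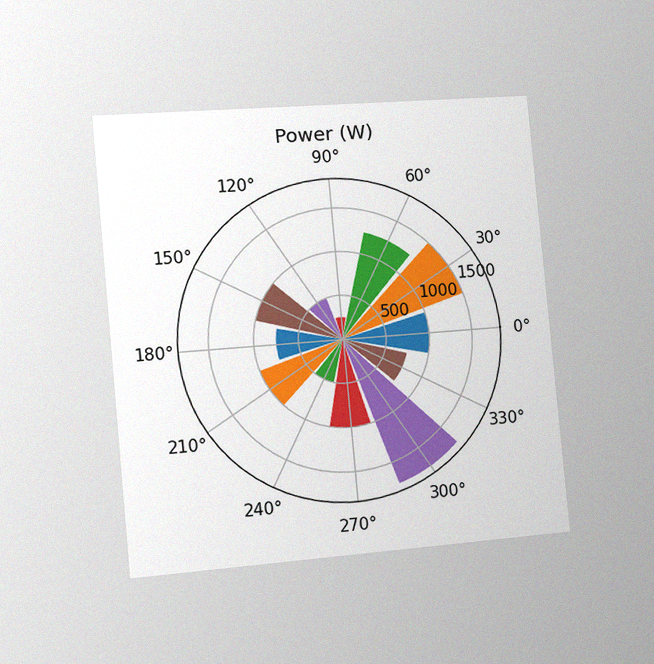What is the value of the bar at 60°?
1250W

The chart is tilted about 5° counter-clockwise and viewed slightly from the left, with some photo noise. The bar at 60° reaches 1250W on the radial axis.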